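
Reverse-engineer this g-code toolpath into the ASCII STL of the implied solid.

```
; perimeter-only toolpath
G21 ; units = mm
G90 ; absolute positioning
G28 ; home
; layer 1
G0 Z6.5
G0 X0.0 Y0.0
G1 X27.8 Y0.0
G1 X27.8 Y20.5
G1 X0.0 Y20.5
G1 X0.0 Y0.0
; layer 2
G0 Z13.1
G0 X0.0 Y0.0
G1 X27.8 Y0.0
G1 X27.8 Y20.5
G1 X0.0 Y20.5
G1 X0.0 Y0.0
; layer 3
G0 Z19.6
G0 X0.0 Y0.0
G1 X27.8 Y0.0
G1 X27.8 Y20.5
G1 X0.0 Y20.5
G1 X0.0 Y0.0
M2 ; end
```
solid part
  facet normal 0.0000 0.0000 -1.0000
    outer loop
      vertex 27.8 20.5 0.0
      vertex 27.8 0.0 0.0
      vertex 0.0 0.0 0.0
    endloop
  endfacet
  facet normal 0.0000 0.0000 -1.0000
    outer loop
      vertex 0.0 20.5 0.0
      vertex 27.8 20.5 0.0
      vertex 0.0 0.0 0.0
    endloop
  endfacet
  facet normal 0.0000 0.0000 1.0000
    outer loop
      vertex 0.0 0.0 19.6
      vertex 27.8 0.0 19.6
      vertex 27.8 20.5 19.6
    endloop
  endfacet
  facet normal 0.0000 0.0000 1.0000
    outer loop
      vertex 0.0 0.0 19.6
      vertex 27.8 20.5 19.6
      vertex 0.0 20.5 19.6
    endloop
  endfacet
  facet normal 0.0000 -1.0000 0.0000
    outer loop
      vertex 0.0 0.0 0.0
      vertex 27.8 0.0 0.0
      vertex 27.8 0.0 19.6
    endloop
  endfacet
  facet normal 0.0000 -1.0000 0.0000
    outer loop
      vertex 0.0 0.0 0.0
      vertex 27.8 0.0 19.6
      vertex 0.0 0.0 19.6
    endloop
  endfacet
  facet normal 0.0000 1.0000 0.0000
    outer loop
      vertex 27.8 20.5 19.6
      vertex 27.8 20.5 0.0
      vertex 0.0 20.5 0.0
    endloop
  endfacet
  facet normal 0.0000 1.0000 0.0000
    outer loop
      vertex 0.0 20.5 19.6
      vertex 27.8 20.5 19.6
      vertex 0.0 20.5 0.0
    endloop
  endfacet
  facet normal -1.0000 0.0000 0.0000
    outer loop
      vertex 0.0 20.5 19.6
      vertex 0.0 20.5 0.0
      vertex 0.0 0.0 0.0
    endloop
  endfacet
  facet normal -1.0000 0.0000 0.0000
    outer loop
      vertex 0.0 0.0 19.6
      vertex 0.0 20.5 19.6
      vertex 0.0 0.0 0.0
    endloop
  endfacet
  facet normal 1.0000 0.0000 0.0000
    outer loop
      vertex 27.8 0.0 0.0
      vertex 27.8 20.5 0.0
      vertex 27.8 20.5 19.6
    endloop
  endfacet
  facet normal 1.0000 0.0000 0.0000
    outer loop
      vertex 27.8 0.0 0.0
      vertex 27.8 20.5 19.6
      vertex 27.8 0.0 19.6
    endloop
  endfacet
endsolid part

The G0 Z moves step by Δz≈6.5 mm. Every layer's G1 loop is the same polygon, so the solid is a straight extrusion of it from z=0 to z≈19.6. Closing with flat bottom and top caps and triangulating gives 12 facets — a rectangular box, roughly 27.8 × 20.5 mm footprint and 19.6 mm tall.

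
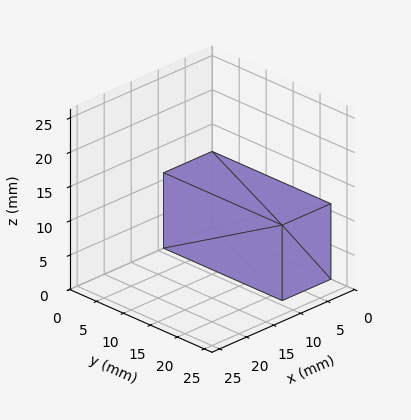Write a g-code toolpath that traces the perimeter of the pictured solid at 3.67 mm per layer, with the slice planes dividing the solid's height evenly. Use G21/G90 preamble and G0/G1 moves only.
Reading the render: the shape is a rectangular box, roughly 9 × 22 mm footprint and 11 mm tall (dimensions read to the nearest mm from the axis ticks). For the g-code, the solid's height is divided into equal slices at the stated Δz and each level perimeter traced with G1 moves after a G0 lift.

; perimeter-only toolpath
G21 ; units = mm
G90 ; absolute positioning
G28 ; home
; layer 1
G0 Z3.67
G0 X0.00 Y0.00
G1 X9.00 Y0.00
G1 X9.00 Y22.00
G1 X0.00 Y22.00
G1 X0.00 Y0.00
; layer 2
G0 Z7.33
G0 X0.00 Y0.00
G1 X9.00 Y0.00
G1 X9.00 Y22.00
G1 X0.00 Y22.00
G1 X0.00 Y0.00
; layer 3
G0 Z11.00
G0 X0.00 Y0.00
G1 X9.00 Y0.00
G1 X9.00 Y22.00
G1 X0.00 Y22.00
G1 X0.00 Y0.00
M2 ; end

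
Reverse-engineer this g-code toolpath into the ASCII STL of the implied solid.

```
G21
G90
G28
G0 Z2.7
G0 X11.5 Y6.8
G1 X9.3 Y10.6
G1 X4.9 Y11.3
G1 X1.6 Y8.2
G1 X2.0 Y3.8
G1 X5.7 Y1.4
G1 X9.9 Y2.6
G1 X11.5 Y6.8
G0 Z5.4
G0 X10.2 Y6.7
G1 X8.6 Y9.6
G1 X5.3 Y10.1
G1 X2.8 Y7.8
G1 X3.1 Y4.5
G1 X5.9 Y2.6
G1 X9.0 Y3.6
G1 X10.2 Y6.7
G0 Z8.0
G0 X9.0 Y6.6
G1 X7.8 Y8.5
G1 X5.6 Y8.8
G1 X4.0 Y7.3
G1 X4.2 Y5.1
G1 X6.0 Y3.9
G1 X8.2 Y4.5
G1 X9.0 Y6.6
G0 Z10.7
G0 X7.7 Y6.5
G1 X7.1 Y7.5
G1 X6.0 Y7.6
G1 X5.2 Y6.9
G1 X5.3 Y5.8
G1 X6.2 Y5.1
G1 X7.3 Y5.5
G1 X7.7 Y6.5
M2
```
solid part
  facet normal 0.0000 0.0000 -1.0000
    outer loop
      vertex 4.5 12.5 0.0
      vertex 10.0 11.7 0.0
      vertex 12.8 6.9 0.0
    endloop
  endfacet
  facet normal 0.0000 0.0000 -1.0000
    outer loop
      vertex 0.4 8.7 0.0
      vertex 4.5 12.5 0.0
      vertex 12.8 6.9 0.0
    endloop
  endfacet
  facet normal 0.0000 0.0000 -1.0000
    outer loop
      vertex 0.9 3.2 0.0
      vertex 0.4 8.7 0.0
      vertex 12.8 6.9 0.0
    endloop
  endfacet
  facet normal 0.0000 0.0000 -1.0000
    outer loop
      vertex 5.5 0.1 0.0
      vertex 0.9 3.2 0.0
      vertex 12.8 6.9 0.0
    endloop
  endfacet
  facet normal 0.0000 0.0000 -1.0000
    outer loop
      vertex 10.8 1.7 0.0
      vertex 5.5 0.1 0.0
      vertex 12.8 6.9 0.0
    endloop
  endfacet
  facet normal 0.7931 0.4627 0.3961
    outer loop
      vertex 12.8 6.9 0.0
      vertex 10.0 11.7 0.0
      vertex 6.4 6.4 13.4
    endloop
  endfacet
  facet normal 0.1322 0.9091 0.3951
    outer loop
      vertex 10.0 11.7 0.0
      vertex 4.5 12.5 0.0
      vertex 6.4 6.4 13.4
    endloop
  endfacet
  facet normal -0.6244 0.6737 0.3952
    outer loop
      vertex 4.5 12.5 0.0
      vertex 0.4 8.7 0.0
      vertex 6.4 6.4 13.4
    endloop
  endfacet
  facet normal -0.9148 -0.0832 0.3953
    outer loop
      vertex 0.4 8.7 0.0
      vertex 0.9 3.2 0.0
      vertex 6.4 6.4 13.4
    endloop
  endfacet
  facet normal -0.5139 -0.7625 0.3930
    outer loop
      vertex 0.9 3.2 0.0
      vertex 5.5 0.1 0.0
      vertex 6.4 6.4 13.4
    endloop
  endfacet
  facet normal 0.2654 -0.8793 0.3956
    outer loop
      vertex 5.5 0.1 0.0
      vertex 10.8 1.7 0.0
      vertex 6.4 6.4 13.4
    endloop
  endfacet
  facet normal 0.8567 -0.3295 0.3969
    outer loop
      vertex 10.8 1.7 0.0
      vertex 12.8 6.9 0.0
      vertex 6.4 6.4 13.4
    endloop
  endfacet
endsolid part

The G0 Z moves step by Δz≈2.7 mm. The G1 loops shrink linearly with z, so the solid tapers from its base footprint up to z≈13.4. Closing with a flat bottom cap and the tapered top and triangulating gives 12 facets — a regular 7-sided pyramid, base circumscribed radius ≈ 6.4 mm, apex at z ≈ 13.4 mm.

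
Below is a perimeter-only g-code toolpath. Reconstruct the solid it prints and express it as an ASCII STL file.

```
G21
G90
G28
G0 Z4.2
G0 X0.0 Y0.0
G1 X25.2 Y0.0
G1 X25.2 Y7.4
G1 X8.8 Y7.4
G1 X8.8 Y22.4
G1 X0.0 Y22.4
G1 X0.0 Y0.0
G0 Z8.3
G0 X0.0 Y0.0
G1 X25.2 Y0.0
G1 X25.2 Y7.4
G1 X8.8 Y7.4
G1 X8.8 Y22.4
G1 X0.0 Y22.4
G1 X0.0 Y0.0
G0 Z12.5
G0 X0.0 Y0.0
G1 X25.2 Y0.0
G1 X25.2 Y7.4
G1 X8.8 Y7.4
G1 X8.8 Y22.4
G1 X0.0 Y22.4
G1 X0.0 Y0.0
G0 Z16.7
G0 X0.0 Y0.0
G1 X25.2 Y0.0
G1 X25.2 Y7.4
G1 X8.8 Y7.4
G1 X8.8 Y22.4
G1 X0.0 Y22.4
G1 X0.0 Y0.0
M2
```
solid part
  facet normal 0.0000 0.0000 -1.0000
    outer loop
      vertex 25.2 7.4 0.0
      vertex 25.2 0.0 0.0
      vertex 0.0 0.0 0.0
    endloop
  endfacet
  facet normal 0.0000 0.0000 -1.0000
    outer loop
      vertex 8.8 7.4 0.0
      vertex 25.2 7.4 0.0
      vertex 0.0 0.0 0.0
    endloop
  endfacet
  facet normal 0.0000 0.0000 -1.0000
    outer loop
      vertex 8.8 22.4 0.0
      vertex 8.8 7.4 0.0
      vertex 0.0 0.0 0.0
    endloop
  endfacet
  facet normal 0.0000 0.0000 -1.0000
    outer loop
      vertex 0.0 22.4 0.0
      vertex 8.8 22.4 0.0
      vertex 0.0 0.0 0.0
    endloop
  endfacet
  facet normal 0.0000 0.0000 1.0000
    outer loop
      vertex 0.0 0.0 16.7
      vertex 25.2 0.0 16.7
      vertex 25.2 7.4 16.7
    endloop
  endfacet
  facet normal 0.0000 0.0000 1.0000
    outer loop
      vertex 0.0 0.0 16.7
      vertex 25.2 7.4 16.7
      vertex 8.8 7.4 16.7
    endloop
  endfacet
  facet normal 0.0000 0.0000 1.0000
    outer loop
      vertex 0.0 0.0 16.7
      vertex 8.8 7.4 16.7
      vertex 8.8 22.4 16.7
    endloop
  endfacet
  facet normal 0.0000 0.0000 1.0000
    outer loop
      vertex 0.0 0.0 16.7
      vertex 8.8 22.4 16.7
      vertex 0.0 22.4 16.7
    endloop
  endfacet
  facet normal 0.0000 -1.0000 0.0000
    outer loop
      vertex 0.0 0.0 0.0
      vertex 25.2 0.0 0.0
      vertex 25.2 0.0 16.7
    endloop
  endfacet
  facet normal 0.0000 -1.0000 0.0000
    outer loop
      vertex 0.0 0.0 0.0
      vertex 25.2 0.0 16.7
      vertex 0.0 0.0 16.7
    endloop
  endfacet
  facet normal 1.0000 0.0000 0.0000
    outer loop
      vertex 25.2 0.0 0.0
      vertex 25.2 7.4 0.0
      vertex 25.2 7.4 16.7
    endloop
  endfacet
  facet normal 1.0000 0.0000 0.0000
    outer loop
      vertex 25.2 0.0 0.0
      vertex 25.2 7.4 16.7
      vertex 25.2 0.0 16.7
    endloop
  endfacet
  facet normal 0.0000 1.0000 0.0000
    outer loop
      vertex 25.2 7.4 0.0
      vertex 8.8 7.4 0.0
      vertex 8.8 7.4 16.7
    endloop
  endfacet
  facet normal 0.0000 1.0000 0.0000
    outer loop
      vertex 25.2 7.4 0.0
      vertex 8.8 7.4 16.7
      vertex 25.2 7.4 16.7
    endloop
  endfacet
  facet normal 1.0000 0.0000 0.0000
    outer loop
      vertex 8.8 7.4 0.0
      vertex 8.8 22.4 0.0
      vertex 8.8 22.4 16.7
    endloop
  endfacet
  facet normal 1.0000 0.0000 0.0000
    outer loop
      vertex 8.8 7.4 0.0
      vertex 8.8 22.4 16.7
      vertex 8.8 7.4 16.7
    endloop
  endfacet
  facet normal 0.0000 1.0000 0.0000
    outer loop
      vertex 8.8 22.4 0.0
      vertex 0.0 22.4 0.0
      vertex 0.0 22.4 16.7
    endloop
  endfacet
  facet normal 0.0000 1.0000 0.0000
    outer loop
      vertex 8.8 22.4 0.0
      vertex 0.0 22.4 16.7
      vertex 8.8 22.4 16.7
    endloop
  endfacet
  facet normal -1.0000 0.0000 0.0000
    outer loop
      vertex 0.0 22.4 0.0
      vertex 0.0 0.0 0.0
      vertex 0.0 0.0 16.7
    endloop
  endfacet
  facet normal -1.0000 0.0000 0.0000
    outer loop
      vertex 0.0 22.4 0.0
      vertex 0.0 0.0 16.7
      vertex 0.0 22.4 16.7
    endloop
  endfacet
endsolid part

The G0 Z moves step by Δz≈4.2 mm. Every layer's G1 loop is the same polygon, so the solid is a straight extrusion of it from z=0 to z≈16.7. Closing with flat bottom and top caps and triangulating gives 20 facets — an L-shaped prism: outer 25.2 × 22.4 mm, arm thicknesses ≈ 7.4 mm (horizontal) and 8.8 mm (vertical), extruded 16.7 mm in z.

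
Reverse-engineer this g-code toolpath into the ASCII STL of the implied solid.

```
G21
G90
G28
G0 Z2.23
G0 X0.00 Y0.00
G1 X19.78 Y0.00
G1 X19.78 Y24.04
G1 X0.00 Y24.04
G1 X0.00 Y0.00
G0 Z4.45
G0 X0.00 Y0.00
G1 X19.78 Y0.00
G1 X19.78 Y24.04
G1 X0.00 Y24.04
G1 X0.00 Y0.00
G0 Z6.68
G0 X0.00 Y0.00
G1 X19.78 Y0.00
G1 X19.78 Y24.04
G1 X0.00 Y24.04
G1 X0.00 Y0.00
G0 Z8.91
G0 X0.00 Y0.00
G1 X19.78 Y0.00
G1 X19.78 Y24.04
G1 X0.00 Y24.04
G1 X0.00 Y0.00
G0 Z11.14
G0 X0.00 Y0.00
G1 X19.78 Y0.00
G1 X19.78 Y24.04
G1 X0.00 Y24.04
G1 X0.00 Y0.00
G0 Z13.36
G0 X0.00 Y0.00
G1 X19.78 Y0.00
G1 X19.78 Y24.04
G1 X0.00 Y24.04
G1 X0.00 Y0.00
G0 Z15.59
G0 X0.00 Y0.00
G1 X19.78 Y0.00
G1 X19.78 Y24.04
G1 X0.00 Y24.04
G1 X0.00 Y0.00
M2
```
solid part
  facet normal 0.0000 0.0000 -1.0000
    outer loop
      vertex 19.78 24.04 0.00
      vertex 19.78 0.00 0.00
      vertex 0.00 0.00 0.00
    endloop
  endfacet
  facet normal 0.0000 0.0000 -1.0000
    outer loop
      vertex 0.00 24.04 0.00
      vertex 19.78 24.04 0.00
      vertex 0.00 0.00 0.00
    endloop
  endfacet
  facet normal 0.0000 0.0000 1.0000
    outer loop
      vertex 0.00 0.00 15.59
      vertex 19.78 0.00 15.59
      vertex 19.78 24.04 15.59
    endloop
  endfacet
  facet normal 0.0000 0.0000 1.0000
    outer loop
      vertex 0.00 0.00 15.59
      vertex 19.78 24.04 15.59
      vertex 0.00 24.04 15.59
    endloop
  endfacet
  facet normal 0.0000 -1.0000 0.0000
    outer loop
      vertex 0.00 0.00 0.00
      vertex 19.78 0.00 0.00
      vertex 19.78 0.00 15.59
    endloop
  endfacet
  facet normal 0.0000 -1.0000 0.0000
    outer loop
      vertex 0.00 0.00 0.00
      vertex 19.78 0.00 15.59
      vertex 0.00 0.00 15.59
    endloop
  endfacet
  facet normal 0.0000 1.0000 0.0000
    outer loop
      vertex 19.78 24.04 15.59
      vertex 19.78 24.04 0.00
      vertex 0.00 24.04 0.00
    endloop
  endfacet
  facet normal 0.0000 1.0000 0.0000
    outer loop
      vertex 0.00 24.04 15.59
      vertex 19.78 24.04 15.59
      vertex 0.00 24.04 0.00
    endloop
  endfacet
  facet normal -1.0000 0.0000 0.0000
    outer loop
      vertex 0.00 24.04 15.59
      vertex 0.00 24.04 0.00
      vertex 0.00 0.00 0.00
    endloop
  endfacet
  facet normal -1.0000 0.0000 0.0000
    outer loop
      vertex 0.00 0.00 15.59
      vertex 0.00 24.04 15.59
      vertex 0.00 0.00 0.00
    endloop
  endfacet
  facet normal 1.0000 0.0000 0.0000
    outer loop
      vertex 19.78 0.00 0.00
      vertex 19.78 24.04 0.00
      vertex 19.78 24.04 15.59
    endloop
  endfacet
  facet normal 1.0000 0.0000 0.0000
    outer loop
      vertex 19.78 0.00 0.00
      vertex 19.78 24.04 15.59
      vertex 19.78 0.00 15.59
    endloop
  endfacet
endsolid part

The G0 Z moves step by Δz≈2.23 mm. Every layer's G1 loop is the same polygon, so the solid is a straight extrusion of it from z=0 to z≈15.6. Closing with flat bottom and top caps and triangulating gives 12 facets — a rectangular box, roughly 19.8 × 24 mm footprint and 15.6 mm tall.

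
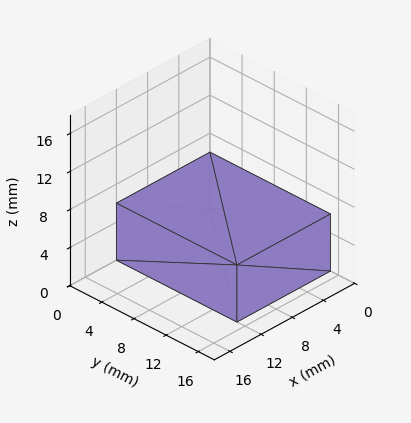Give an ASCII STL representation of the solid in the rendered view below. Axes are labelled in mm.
Reading the render: the shape is a rectangular box, roughly 12 × 15 mm footprint and 6 mm tall (dimensions read to the nearest mm from the axis ticks). For the STL, each face is triangulated and given an outward normal.

solid part
  facet normal 0.0000 0.0000 -1.0000
    outer loop
      vertex 12.00 15.00 0.00
      vertex 12.00 0.00 0.00
      vertex 0.00 0.00 0.00
    endloop
  endfacet
  facet normal 0.0000 0.0000 -1.0000
    outer loop
      vertex 0.00 15.00 0.00
      vertex 12.00 15.00 0.00
      vertex 0.00 0.00 0.00
    endloop
  endfacet
  facet normal 0.0000 0.0000 1.0000
    outer loop
      vertex 0.00 0.00 6.00
      vertex 12.00 0.00 6.00
      vertex 12.00 15.00 6.00
    endloop
  endfacet
  facet normal 0.0000 0.0000 1.0000
    outer loop
      vertex 0.00 0.00 6.00
      vertex 12.00 15.00 6.00
      vertex 0.00 15.00 6.00
    endloop
  endfacet
  facet normal 0.0000 -1.0000 0.0000
    outer loop
      vertex 0.00 0.00 0.00
      vertex 12.00 0.00 0.00
      vertex 12.00 0.00 6.00
    endloop
  endfacet
  facet normal 0.0000 -1.0000 0.0000
    outer loop
      vertex 0.00 0.00 0.00
      vertex 12.00 0.00 6.00
      vertex 0.00 0.00 6.00
    endloop
  endfacet
  facet normal 0.0000 1.0000 0.0000
    outer loop
      vertex 12.00 15.00 6.00
      vertex 12.00 15.00 0.00
      vertex 0.00 15.00 0.00
    endloop
  endfacet
  facet normal 0.0000 1.0000 0.0000
    outer loop
      vertex 0.00 15.00 6.00
      vertex 12.00 15.00 6.00
      vertex 0.00 15.00 0.00
    endloop
  endfacet
  facet normal -1.0000 0.0000 0.0000
    outer loop
      vertex 0.00 15.00 6.00
      vertex 0.00 15.00 0.00
      vertex 0.00 0.00 0.00
    endloop
  endfacet
  facet normal -1.0000 0.0000 0.0000
    outer loop
      vertex 0.00 0.00 6.00
      vertex 0.00 15.00 6.00
      vertex 0.00 0.00 0.00
    endloop
  endfacet
  facet normal 1.0000 0.0000 0.0000
    outer loop
      vertex 12.00 0.00 0.00
      vertex 12.00 15.00 0.00
      vertex 12.00 15.00 6.00
    endloop
  endfacet
  facet normal 1.0000 0.0000 0.0000
    outer loop
      vertex 12.00 0.00 0.00
      vertex 12.00 15.00 6.00
      vertex 12.00 0.00 6.00
    endloop
  endfacet
endsolid part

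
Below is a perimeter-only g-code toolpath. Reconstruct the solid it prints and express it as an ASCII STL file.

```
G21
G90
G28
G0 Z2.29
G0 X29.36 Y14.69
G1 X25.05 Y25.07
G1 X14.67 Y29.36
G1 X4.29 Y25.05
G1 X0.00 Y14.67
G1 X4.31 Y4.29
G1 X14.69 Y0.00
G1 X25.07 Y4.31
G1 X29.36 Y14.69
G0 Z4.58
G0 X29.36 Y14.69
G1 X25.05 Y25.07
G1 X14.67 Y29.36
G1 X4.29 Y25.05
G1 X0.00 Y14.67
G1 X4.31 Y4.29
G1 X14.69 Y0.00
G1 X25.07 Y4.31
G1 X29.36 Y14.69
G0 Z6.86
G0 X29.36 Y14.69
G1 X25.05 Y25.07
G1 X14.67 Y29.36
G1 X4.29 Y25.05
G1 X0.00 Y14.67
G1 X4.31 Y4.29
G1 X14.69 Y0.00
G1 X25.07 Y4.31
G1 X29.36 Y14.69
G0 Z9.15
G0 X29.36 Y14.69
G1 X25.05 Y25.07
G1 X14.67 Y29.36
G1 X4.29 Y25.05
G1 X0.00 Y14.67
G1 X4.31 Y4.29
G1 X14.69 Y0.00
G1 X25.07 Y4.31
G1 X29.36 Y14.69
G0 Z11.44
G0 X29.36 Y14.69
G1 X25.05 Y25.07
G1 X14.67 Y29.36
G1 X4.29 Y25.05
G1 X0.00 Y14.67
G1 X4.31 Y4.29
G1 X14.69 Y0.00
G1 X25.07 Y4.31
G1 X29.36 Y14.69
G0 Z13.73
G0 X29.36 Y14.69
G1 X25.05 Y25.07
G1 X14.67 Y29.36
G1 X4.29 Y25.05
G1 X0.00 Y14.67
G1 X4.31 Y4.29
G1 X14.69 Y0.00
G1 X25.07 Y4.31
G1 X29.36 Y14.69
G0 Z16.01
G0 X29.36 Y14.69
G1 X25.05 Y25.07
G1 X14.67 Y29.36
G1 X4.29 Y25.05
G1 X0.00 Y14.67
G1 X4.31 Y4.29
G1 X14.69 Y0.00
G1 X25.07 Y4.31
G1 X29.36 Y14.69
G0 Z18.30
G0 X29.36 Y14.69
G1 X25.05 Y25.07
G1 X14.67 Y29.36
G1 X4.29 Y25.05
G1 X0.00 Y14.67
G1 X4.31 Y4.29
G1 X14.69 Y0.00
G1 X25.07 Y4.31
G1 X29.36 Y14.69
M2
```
solid part
  facet normal 0.0000 0.0000 -1.0000
    outer loop
      vertex 14.67 29.36 0.00
      vertex 25.05 25.07 0.00
      vertex 29.36 14.69 0.00
    endloop
  endfacet
  facet normal 0.0000 0.0000 -1.0000
    outer loop
      vertex 4.29 25.05 0.00
      vertex 14.67 29.36 0.00
      vertex 29.36 14.69 0.00
    endloop
  endfacet
  facet normal 0.0000 0.0000 -1.0000
    outer loop
      vertex 0.00 14.67 0.00
      vertex 4.29 25.05 0.00
      vertex 29.36 14.69 0.00
    endloop
  endfacet
  facet normal 0.0000 0.0000 -1.0000
    outer loop
      vertex 4.31 4.29 0.00
      vertex 0.00 14.67 0.00
      vertex 29.36 14.69 0.00
    endloop
  endfacet
  facet normal 0.0000 0.0000 -1.0000
    outer loop
      vertex 14.69 0.00 0.00
      vertex 4.31 4.29 0.00
      vertex 29.36 14.69 0.00
    endloop
  endfacet
  facet normal 0.0000 0.0000 -1.0000
    outer loop
      vertex 25.07 4.31 0.00
      vertex 14.69 0.00 0.00
      vertex 29.36 14.69 0.00
    endloop
  endfacet
  facet normal 0.0000 0.0000 1.0000
    outer loop
      vertex 29.36 14.69 18.30
      vertex 25.05 25.07 18.30
      vertex 14.67 29.36 18.30
    endloop
  endfacet
  facet normal 0.0000 0.0000 1.0000
    outer loop
      vertex 29.36 14.69 18.30
      vertex 14.67 29.36 18.30
      vertex 4.29 25.05 18.30
    endloop
  endfacet
  facet normal 0.0000 0.0000 1.0000
    outer loop
      vertex 29.36 14.69 18.30
      vertex 4.29 25.05 18.30
      vertex 0.00 14.67 18.30
    endloop
  endfacet
  facet normal 0.0000 0.0000 1.0000
    outer loop
      vertex 29.36 14.69 18.30
      vertex 0.00 14.67 18.30
      vertex 4.31 4.29 18.30
    endloop
  endfacet
  facet normal 0.0000 0.0000 1.0000
    outer loop
      vertex 29.36 14.69 18.30
      vertex 4.31 4.29 18.30
      vertex 14.69 0.00 18.30
    endloop
  endfacet
  facet normal 0.0000 0.0000 1.0000
    outer loop
      vertex 29.36 14.69 18.30
      vertex 14.69 0.00 18.30
      vertex 25.07 4.31 18.30
    endloop
  endfacet
  facet normal 0.9236 0.3835 0.0000
    outer loop
      vertex 29.36 14.69 0.00
      vertex 25.05 25.07 0.00
      vertex 25.05 25.07 18.30
    endloop
  endfacet
  facet normal 0.9236 0.3835 0.0000
    outer loop
      vertex 29.36 14.69 0.00
      vertex 25.05 25.07 18.30
      vertex 29.36 14.69 18.30
    endloop
  endfacet
  facet normal 0.3820 0.9242 0.0000
    outer loop
      vertex 25.05 25.07 0.00
      vertex 14.67 29.36 0.00
      vertex 14.67 29.36 18.30
    endloop
  endfacet
  facet normal 0.3820 0.9242 0.0000
    outer loop
      vertex 25.05 25.07 0.00
      vertex 14.67 29.36 18.30
      vertex 25.05 25.07 18.30
    endloop
  endfacet
  facet normal -0.3835 0.9236 0.0000
    outer loop
      vertex 14.67 29.36 0.00
      vertex 4.29 25.05 0.00
      vertex 4.29 25.05 18.30
    endloop
  endfacet
  facet normal -0.3835 0.9236 0.0000
    outer loop
      vertex 14.67 29.36 0.00
      vertex 4.29 25.05 18.30
      vertex 14.67 29.36 18.30
    endloop
  endfacet
  facet normal -0.9242 0.3820 0.0000
    outer loop
      vertex 4.29 25.05 0.00
      vertex 0.00 14.67 0.00
      vertex 0.00 14.67 18.30
    endloop
  endfacet
  facet normal -0.9242 0.3820 0.0000
    outer loop
      vertex 4.29 25.05 0.00
      vertex 0.00 14.67 18.30
      vertex 4.29 25.05 18.30
    endloop
  endfacet
  facet normal -0.9236 -0.3835 0.0000
    outer loop
      vertex 0.00 14.67 0.00
      vertex 4.31 4.29 0.00
      vertex 4.31 4.29 18.30
    endloop
  endfacet
  facet normal -0.9236 -0.3835 0.0000
    outer loop
      vertex 0.00 14.67 0.00
      vertex 4.31 4.29 18.30
      vertex 0.00 14.67 18.30
    endloop
  endfacet
  facet normal -0.3820 -0.9242 0.0000
    outer loop
      vertex 4.31 4.29 0.00
      vertex 14.69 0.00 0.00
      vertex 14.69 0.00 18.30
    endloop
  endfacet
  facet normal -0.3820 -0.9242 0.0000
    outer loop
      vertex 4.31 4.29 0.00
      vertex 14.69 0.00 18.30
      vertex 4.31 4.29 18.30
    endloop
  endfacet
  facet normal 0.3835 -0.9236 0.0000
    outer loop
      vertex 14.69 0.00 0.00
      vertex 25.07 4.31 0.00
      vertex 25.07 4.31 18.30
    endloop
  endfacet
  facet normal 0.3835 -0.9236 0.0000
    outer loop
      vertex 14.69 0.00 0.00
      vertex 25.07 4.31 18.30
      vertex 14.69 0.00 18.30
    endloop
  endfacet
  facet normal 0.9242 -0.3820 0.0000
    outer loop
      vertex 25.07 4.31 0.00
      vertex 29.36 14.69 0.00
      vertex 29.36 14.69 18.30
    endloop
  endfacet
  facet normal 0.9242 -0.3820 0.0000
    outer loop
      vertex 25.07 4.31 0.00
      vertex 29.36 14.69 18.30
      vertex 25.07 4.31 18.30
    endloop
  endfacet
endsolid part

The G0 Z moves step by Δz≈2.29 mm. Every layer's G1 loop is the same polygon, so the solid is a straight extrusion of it from z=0 to z≈18.3. Closing with flat bottom and top caps and triangulating gives 28 facets — a regular 8-sided prism (a cylinder approximated with 8 flat sides), circumscribed radius ≈ 14.7 mm, height ≈ 18.3 mm.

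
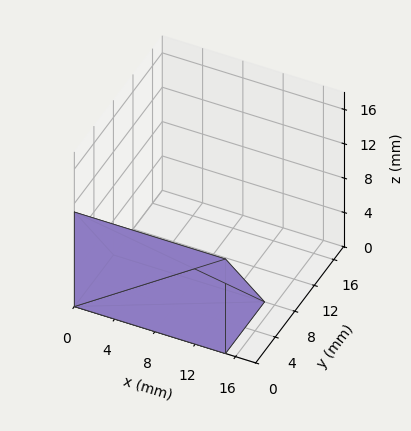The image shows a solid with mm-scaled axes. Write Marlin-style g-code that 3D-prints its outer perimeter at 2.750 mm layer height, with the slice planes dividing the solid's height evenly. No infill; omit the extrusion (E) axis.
Reading the render: the shape is a wedge (ramp): 15 × 8 mm base, rising to 11 mm along the y=0 edge and sloping linearly to z=0 at y=8 (dimensions read to the nearest mm from the axis ticks). For the g-code, the solid's height is divided into equal slices at the stated Δz and each level perimeter traced with G1 moves after a G0 lift.

; perimeter-only toolpath
G21 ; units = mm
G90 ; absolute positioning
G28 ; home
; layer 1
G0 Z2.750
G0 X0.000 Y0.000
G1 X15.000 Y0.000
G1 X15.000 Y6.000
G1 X0.000 Y6.000
G1 X0.000 Y0.000
; layer 2
G0 Z5.500
G0 X0.000 Y0.000
G1 X15.000 Y0.000
G1 X15.000 Y4.000
G1 X0.000 Y4.000
G1 X0.000 Y0.000
; layer 3
G0 Z8.250
G0 X0.000 Y0.000
G1 X15.000 Y0.000
G1 X15.000 Y2.000
G1 X0.000 Y2.000
G1 X0.000 Y0.000
M2 ; end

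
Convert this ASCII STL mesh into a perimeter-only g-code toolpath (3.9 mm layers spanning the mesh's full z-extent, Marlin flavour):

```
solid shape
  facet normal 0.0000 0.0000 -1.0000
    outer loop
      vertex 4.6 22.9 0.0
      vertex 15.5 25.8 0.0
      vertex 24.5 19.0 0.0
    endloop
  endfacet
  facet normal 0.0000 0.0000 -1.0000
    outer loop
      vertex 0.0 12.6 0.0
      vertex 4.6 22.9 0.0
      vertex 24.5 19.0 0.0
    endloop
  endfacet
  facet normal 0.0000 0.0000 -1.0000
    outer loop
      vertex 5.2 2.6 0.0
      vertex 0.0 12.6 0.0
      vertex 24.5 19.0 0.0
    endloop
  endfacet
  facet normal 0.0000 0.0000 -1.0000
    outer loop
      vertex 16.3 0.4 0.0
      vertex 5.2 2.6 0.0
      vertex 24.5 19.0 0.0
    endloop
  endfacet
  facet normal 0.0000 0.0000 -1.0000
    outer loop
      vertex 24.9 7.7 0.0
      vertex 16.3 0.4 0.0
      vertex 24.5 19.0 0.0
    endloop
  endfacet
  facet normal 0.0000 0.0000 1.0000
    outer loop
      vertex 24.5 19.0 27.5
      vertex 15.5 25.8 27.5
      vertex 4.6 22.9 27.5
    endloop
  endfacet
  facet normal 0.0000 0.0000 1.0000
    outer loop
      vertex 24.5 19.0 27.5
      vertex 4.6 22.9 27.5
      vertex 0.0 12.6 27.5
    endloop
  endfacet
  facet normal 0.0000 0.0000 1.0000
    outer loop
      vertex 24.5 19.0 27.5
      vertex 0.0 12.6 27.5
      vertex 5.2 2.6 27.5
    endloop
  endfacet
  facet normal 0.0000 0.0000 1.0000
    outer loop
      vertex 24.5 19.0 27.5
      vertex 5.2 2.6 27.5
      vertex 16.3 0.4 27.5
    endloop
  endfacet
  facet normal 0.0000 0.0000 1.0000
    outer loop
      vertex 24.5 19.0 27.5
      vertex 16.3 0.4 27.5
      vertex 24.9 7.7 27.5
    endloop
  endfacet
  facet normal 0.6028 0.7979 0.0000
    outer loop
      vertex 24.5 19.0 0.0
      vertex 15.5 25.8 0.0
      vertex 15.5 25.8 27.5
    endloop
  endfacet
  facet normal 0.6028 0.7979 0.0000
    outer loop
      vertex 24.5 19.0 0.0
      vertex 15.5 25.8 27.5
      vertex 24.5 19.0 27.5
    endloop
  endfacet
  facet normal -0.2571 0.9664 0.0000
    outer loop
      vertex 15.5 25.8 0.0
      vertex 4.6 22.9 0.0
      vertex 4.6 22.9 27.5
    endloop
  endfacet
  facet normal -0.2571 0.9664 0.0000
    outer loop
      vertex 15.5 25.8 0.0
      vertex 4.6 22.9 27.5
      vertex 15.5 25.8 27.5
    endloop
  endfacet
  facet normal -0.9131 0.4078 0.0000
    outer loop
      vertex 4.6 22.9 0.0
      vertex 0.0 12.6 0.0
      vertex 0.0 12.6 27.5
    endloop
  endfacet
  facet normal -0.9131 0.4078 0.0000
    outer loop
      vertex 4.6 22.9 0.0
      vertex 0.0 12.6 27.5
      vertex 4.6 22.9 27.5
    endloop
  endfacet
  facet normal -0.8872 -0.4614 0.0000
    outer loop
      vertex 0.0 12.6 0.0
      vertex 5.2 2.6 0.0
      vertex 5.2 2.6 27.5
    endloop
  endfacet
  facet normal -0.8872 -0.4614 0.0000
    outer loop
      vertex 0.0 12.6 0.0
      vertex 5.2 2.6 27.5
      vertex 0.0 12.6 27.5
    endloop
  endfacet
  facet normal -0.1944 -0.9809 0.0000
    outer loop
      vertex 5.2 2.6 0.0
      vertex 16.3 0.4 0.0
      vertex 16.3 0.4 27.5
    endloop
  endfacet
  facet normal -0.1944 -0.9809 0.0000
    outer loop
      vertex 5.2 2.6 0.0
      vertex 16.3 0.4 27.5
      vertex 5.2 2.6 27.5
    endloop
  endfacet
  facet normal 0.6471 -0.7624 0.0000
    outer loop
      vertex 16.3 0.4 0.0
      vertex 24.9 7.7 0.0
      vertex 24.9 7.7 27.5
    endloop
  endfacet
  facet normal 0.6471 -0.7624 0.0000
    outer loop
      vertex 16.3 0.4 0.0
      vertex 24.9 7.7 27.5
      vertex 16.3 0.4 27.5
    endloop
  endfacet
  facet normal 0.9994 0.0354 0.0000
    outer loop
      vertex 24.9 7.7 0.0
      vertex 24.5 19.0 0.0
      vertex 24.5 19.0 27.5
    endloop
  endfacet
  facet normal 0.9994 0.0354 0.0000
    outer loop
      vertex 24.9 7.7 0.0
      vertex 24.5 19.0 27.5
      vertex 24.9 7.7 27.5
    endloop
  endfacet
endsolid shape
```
; perimeter-only toolpath
G21 ; units = mm
G90 ; absolute positioning
G28 ; home
; layer 1
G0 Z3.9
G0 X24.5 Y19.0
G1 X15.5 Y25.8
G1 X4.6 Y22.9
G1 X0.0 Y12.6
G1 X5.2 Y2.6
G1 X16.3 Y0.4
G1 X24.9 Y7.7
G1 X24.5 Y19.0
; layer 2
G0 Z7.9
G0 X24.5 Y19.0
G1 X15.5 Y25.8
G1 X4.6 Y22.9
G1 X0.0 Y12.6
G1 X5.2 Y2.6
G1 X16.3 Y0.4
G1 X24.9 Y7.7
G1 X24.5 Y19.0
; layer 3
G0 Z11.8
G0 X24.5 Y19.0
G1 X15.5 Y25.8
G1 X4.6 Y22.9
G1 X0.0 Y12.6
G1 X5.2 Y2.6
G1 X16.3 Y0.4
G1 X24.9 Y7.7
G1 X24.5 Y19.0
; layer 4
G0 Z15.7
G0 X24.5 Y19.0
G1 X15.5 Y25.8
G1 X4.6 Y22.9
G1 X0.0 Y12.6
G1 X5.2 Y2.6
G1 X16.3 Y0.4
G1 X24.9 Y7.7
G1 X24.5 Y19.0
; layer 5
G0 Z19.6
G0 X24.5 Y19.0
G1 X15.5 Y25.8
G1 X4.6 Y22.9
G1 X0.0 Y12.6
G1 X5.2 Y2.6
G1 X16.3 Y0.4
G1 X24.9 Y7.7
G1 X24.5 Y19.0
; layer 6
G0 Z23.6
G0 X24.5 Y19.0
G1 X15.5 Y25.8
G1 X4.6 Y22.9
G1 X0.0 Y12.6
G1 X5.2 Y2.6
G1 X16.3 Y0.4
G1 X24.9 Y7.7
G1 X24.5 Y19.0
; layer 7
G0 Z27.5
G0 X24.5 Y19.0
G1 X15.5 Y25.8
G1 X4.6 Y22.9
G1 X0.0 Y12.6
G1 X5.2 Y2.6
G1 X16.3 Y0.4
G1 X24.9 Y7.7
G1 X24.5 Y19.0
M2 ; end

The solid is a regular 7-sided prism (a cylinder approximated with 7 flat sides), circumscribed radius ≈ 13 mm, height ≈ 27.5 mm. Slicing at Δz = 3.9 mm — 7 equal slices spanning the solid's height, so layer i sits at z = i·h/7 — gives 7 non-empty perimeters. Each is a 7-segment closed polygon; G0 lifts to the layer z and rapids to the start vertex, then G1 traces the edges.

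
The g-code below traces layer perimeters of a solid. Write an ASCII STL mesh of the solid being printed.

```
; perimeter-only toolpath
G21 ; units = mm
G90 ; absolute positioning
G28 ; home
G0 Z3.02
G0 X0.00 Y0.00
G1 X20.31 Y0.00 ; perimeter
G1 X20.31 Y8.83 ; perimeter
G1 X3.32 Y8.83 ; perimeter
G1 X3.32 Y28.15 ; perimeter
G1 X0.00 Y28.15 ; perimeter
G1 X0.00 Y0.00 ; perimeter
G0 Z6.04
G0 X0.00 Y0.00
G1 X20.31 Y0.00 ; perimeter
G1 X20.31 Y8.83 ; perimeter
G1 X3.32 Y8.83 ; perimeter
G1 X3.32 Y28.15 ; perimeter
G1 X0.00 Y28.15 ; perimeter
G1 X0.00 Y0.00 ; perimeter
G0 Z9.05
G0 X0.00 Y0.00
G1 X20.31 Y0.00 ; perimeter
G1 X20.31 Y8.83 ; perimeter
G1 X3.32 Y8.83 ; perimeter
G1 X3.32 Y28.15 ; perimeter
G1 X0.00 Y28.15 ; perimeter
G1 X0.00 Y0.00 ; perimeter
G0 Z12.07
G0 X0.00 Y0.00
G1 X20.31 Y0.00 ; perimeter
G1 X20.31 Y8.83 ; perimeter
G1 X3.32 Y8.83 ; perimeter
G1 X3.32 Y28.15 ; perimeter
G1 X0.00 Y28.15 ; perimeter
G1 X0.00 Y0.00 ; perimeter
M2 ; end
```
solid part
  facet normal 0.0000 0.0000 -1.0000
    outer loop
      vertex 20.31 8.83 0.00
      vertex 20.31 0.00 0.00
      vertex 0.00 0.00 0.00
    endloop
  endfacet
  facet normal 0.0000 0.0000 -1.0000
    outer loop
      vertex 3.32 8.83 0.00
      vertex 20.31 8.83 0.00
      vertex 0.00 0.00 0.00
    endloop
  endfacet
  facet normal 0.0000 0.0000 -1.0000
    outer loop
      vertex 3.32 28.15 0.00
      vertex 3.32 8.83 0.00
      vertex 0.00 0.00 0.00
    endloop
  endfacet
  facet normal 0.0000 0.0000 -1.0000
    outer loop
      vertex 0.00 28.15 0.00
      vertex 3.32 28.15 0.00
      vertex 0.00 0.00 0.00
    endloop
  endfacet
  facet normal 0.0000 0.0000 1.0000
    outer loop
      vertex 0.00 0.00 12.07
      vertex 20.31 0.00 12.07
      vertex 20.31 8.83 12.07
    endloop
  endfacet
  facet normal 0.0000 0.0000 1.0000
    outer loop
      vertex 0.00 0.00 12.07
      vertex 20.31 8.83 12.07
      vertex 3.32 8.83 12.07
    endloop
  endfacet
  facet normal 0.0000 0.0000 1.0000
    outer loop
      vertex 0.00 0.00 12.07
      vertex 3.32 8.83 12.07
      vertex 3.32 28.15 12.07
    endloop
  endfacet
  facet normal 0.0000 0.0000 1.0000
    outer loop
      vertex 0.00 0.00 12.07
      vertex 3.32 28.15 12.07
      vertex 0.00 28.15 12.07
    endloop
  endfacet
  facet normal 0.0000 -1.0000 0.0000
    outer loop
      vertex 0.00 0.00 0.00
      vertex 20.31 0.00 0.00
      vertex 20.31 0.00 12.07
    endloop
  endfacet
  facet normal 0.0000 -1.0000 0.0000
    outer loop
      vertex 0.00 0.00 0.00
      vertex 20.31 0.00 12.07
      vertex 0.00 0.00 12.07
    endloop
  endfacet
  facet normal 1.0000 0.0000 0.0000
    outer loop
      vertex 20.31 0.00 0.00
      vertex 20.31 8.83 0.00
      vertex 20.31 8.83 12.07
    endloop
  endfacet
  facet normal 1.0000 0.0000 0.0000
    outer loop
      vertex 20.31 0.00 0.00
      vertex 20.31 8.83 12.07
      vertex 20.31 0.00 12.07
    endloop
  endfacet
  facet normal 0.0000 1.0000 0.0000
    outer loop
      vertex 20.31 8.83 0.00
      vertex 3.32 8.83 0.00
      vertex 3.32 8.83 12.07
    endloop
  endfacet
  facet normal 0.0000 1.0000 0.0000
    outer loop
      vertex 20.31 8.83 0.00
      vertex 3.32 8.83 12.07
      vertex 20.31 8.83 12.07
    endloop
  endfacet
  facet normal 1.0000 0.0000 0.0000
    outer loop
      vertex 3.32 8.83 0.00
      vertex 3.32 28.15 0.00
      vertex 3.32 28.15 12.07
    endloop
  endfacet
  facet normal 1.0000 0.0000 0.0000
    outer loop
      vertex 3.32 8.83 0.00
      vertex 3.32 28.15 12.07
      vertex 3.32 8.83 12.07
    endloop
  endfacet
  facet normal 0.0000 1.0000 0.0000
    outer loop
      vertex 3.32 28.15 0.00
      vertex 0.00 28.15 0.00
      vertex 0.00 28.15 12.07
    endloop
  endfacet
  facet normal 0.0000 1.0000 0.0000
    outer loop
      vertex 3.32 28.15 0.00
      vertex 0.00 28.15 12.07
      vertex 3.32 28.15 12.07
    endloop
  endfacet
  facet normal -1.0000 0.0000 0.0000
    outer loop
      vertex 0.00 28.15 0.00
      vertex 0.00 0.00 0.00
      vertex 0.00 0.00 12.07
    endloop
  endfacet
  facet normal -1.0000 0.0000 0.0000
    outer loop
      vertex 0.00 28.15 0.00
      vertex 0.00 0.00 12.07
      vertex 0.00 28.15 12.07
    endloop
  endfacet
endsolid part

The G0 Z moves step by Δz≈3.02 mm. Every layer's G1 loop is the same polygon, so the solid is a straight extrusion of it from z=0 to z≈12.1. Closing with flat bottom and top caps and triangulating gives 20 facets — an L-shaped prism: outer 20.3 × 28.1 mm, arm thicknesses ≈ 8.83 mm (horizontal) and 3.32 mm (vertical), extruded 12.1 mm in z.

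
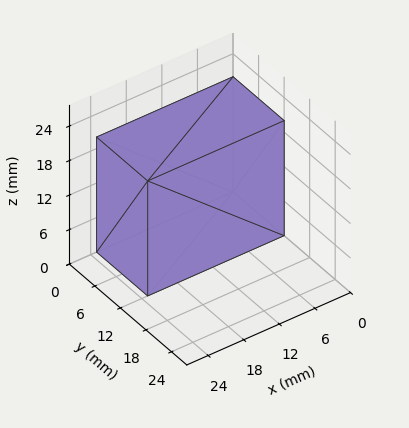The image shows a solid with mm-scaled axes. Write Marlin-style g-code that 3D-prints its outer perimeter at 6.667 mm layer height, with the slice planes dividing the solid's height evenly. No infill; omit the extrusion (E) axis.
Reading the render: the shape is a rectangular box, roughly 23 × 12 mm footprint and 20 mm tall (dimensions read to the nearest mm from the axis ticks). For the g-code, the solid's height is divided into equal slices at the stated Δz and each level perimeter traced with G1 moves after a G0 lift.

; perimeter-only toolpath
G21 ; units = mm
G90 ; absolute positioning
G28 ; home
; layer 1
G0 Z6.667
G0 X0.000 Y0.000
G1 X23.000 Y0.000
G1 X23.000 Y12.000
G1 X0.000 Y12.000
G1 X0.000 Y0.000
; layer 2
G0 Z13.333
G0 X0.000 Y0.000
G1 X23.000 Y0.000
G1 X23.000 Y12.000
G1 X0.000 Y12.000
G1 X0.000 Y0.000
; layer 3
G0 Z20.000
G0 X0.000 Y0.000
G1 X23.000 Y0.000
G1 X23.000 Y12.000
G1 X0.000 Y12.000
G1 X0.000 Y0.000
M2 ; end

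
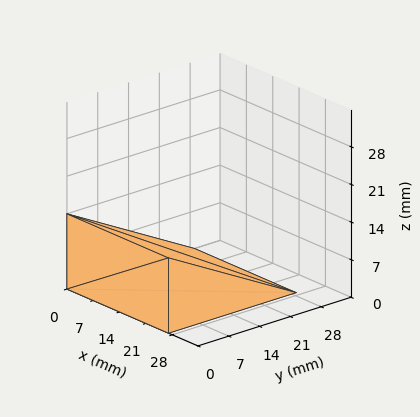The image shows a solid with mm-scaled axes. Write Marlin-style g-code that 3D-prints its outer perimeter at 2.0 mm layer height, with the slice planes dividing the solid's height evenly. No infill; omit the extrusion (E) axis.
Reading the render: the shape is a wedge (ramp): 27 × 29 mm base, rising to 14 mm along the y=0 edge and sloping linearly to z=0 at y=29 (dimensions read to the nearest mm from the axis ticks). For the g-code, the solid's height is divided into equal slices at the stated Δz and each level perimeter traced with G1 moves after a G0 lift.

; perimeter-only toolpath
G21 ; units = mm
G90 ; absolute positioning
G28 ; home
; layer 1
G0 Z2.0
G0 X0.0 Y0.0
G1 X27.0 Y0.0
G1 X27.0 Y24.9
G1 X0.0 Y24.9
G1 X0.0 Y0.0
; layer 2
G0 Z4.0
G0 X0.0 Y0.0
G1 X27.0 Y0.0
G1 X27.0 Y20.7
G1 X0.0 Y20.7
G1 X0.0 Y0.0
; layer 3
G0 Z6.0
G0 X0.0 Y0.0
G1 X27.0 Y0.0
G1 X27.0 Y16.6
G1 X0.0 Y16.6
G1 X0.0 Y0.0
; layer 4
G0 Z8.0
G0 X0.0 Y0.0
G1 X27.0 Y0.0
G1 X27.0 Y12.4
G1 X0.0 Y12.4
G1 X0.0 Y0.0
; layer 5
G0 Z10.0
G0 X0.0 Y0.0
G1 X27.0 Y0.0
G1 X27.0 Y8.3
G1 X0.0 Y8.3
G1 X0.0 Y0.0
; layer 6
G0 Z12.0
G0 X0.0 Y0.0
G1 X27.0 Y0.0
G1 X27.0 Y4.1
G1 X0.0 Y4.1
G1 X0.0 Y0.0
M2 ; end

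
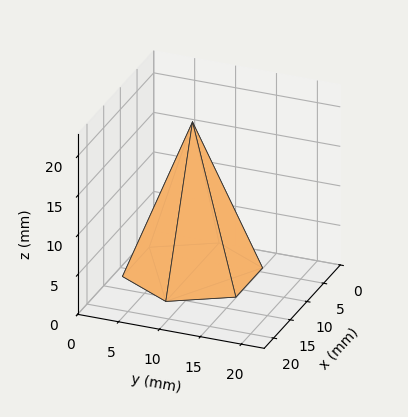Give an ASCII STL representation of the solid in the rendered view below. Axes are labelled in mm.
Reading the render: the shape is a regular 6-sided pyramid, base circumscribed radius ≈ 8 mm, apex at z ≈ 19 mm (dimensions read to the nearest mm from the axis ticks). For the STL, each face is triangulated and given an outward normal.

solid part
  facet normal 0.0000 0.0000 -1.0000
    outer loop
      vertex 4.000 14.928 0.000
      vertex 12.000 14.928 0.000
      vertex 16.000 8.000 0.000
    endloop
  endfacet
  facet normal 0.0000 0.0000 -1.0000
    outer loop
      vertex 0.000 8.000 0.000
      vertex 4.000 14.928 0.000
      vertex 16.000 8.000 0.000
    endloop
  endfacet
  facet normal 0.0000 0.0000 -1.0000
    outer loop
      vertex 4.000 1.072 0.000
      vertex 0.000 8.000 0.000
      vertex 16.000 8.000 0.000
    endloop
  endfacet
  facet normal 0.0000 0.0000 -1.0000
    outer loop
      vertex 12.000 1.072 0.000
      vertex 4.000 1.072 0.000
      vertex 16.000 8.000 0.000
    endloop
  endfacet
  facet normal 0.8136 0.4698 0.3426
    outer loop
      vertex 16.000 8.000 0.000
      vertex 12.000 14.928 0.000
      vertex 8.000 8.000 19.000
    endloop
  endfacet
  facet normal 0.0000 0.9395 0.3426
    outer loop
      vertex 12.000 14.928 0.000
      vertex 4.000 14.928 0.000
      vertex 8.000 8.000 19.000
    endloop
  endfacet
  facet normal -0.8136 0.4698 0.3426
    outer loop
      vertex 4.000 14.928 0.000
      vertex 0.000 8.000 0.000
      vertex 8.000 8.000 19.000
    endloop
  endfacet
  facet normal -0.8136 -0.4698 0.3426
    outer loop
      vertex 0.000 8.000 0.000
      vertex 4.000 1.072 0.000
      vertex 8.000 8.000 19.000
    endloop
  endfacet
  facet normal 0.0000 -0.9395 0.3426
    outer loop
      vertex 4.000 1.072 0.000
      vertex 12.000 1.072 0.000
      vertex 8.000 8.000 19.000
    endloop
  endfacet
  facet normal 0.8136 -0.4698 0.3426
    outer loop
      vertex 12.000 1.072 0.000
      vertex 16.000 8.000 0.000
      vertex 8.000 8.000 19.000
    endloop
  endfacet
endsolid part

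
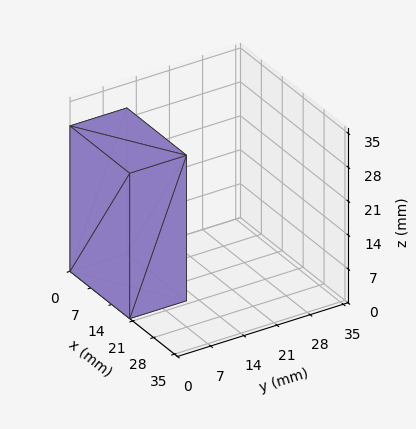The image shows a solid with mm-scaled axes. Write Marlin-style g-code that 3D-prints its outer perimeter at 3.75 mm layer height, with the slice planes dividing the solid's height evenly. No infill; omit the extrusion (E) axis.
Reading the render: the shape is a rectangular box, roughly 20 × 12 mm footprint and 30 mm tall (dimensions read to the nearest mm from the axis ticks). For the g-code, the solid's height is divided into equal slices at the stated Δz and each level perimeter traced with G1 moves after a G0 lift.

; perimeter-only toolpath
G21 ; units = mm
G90 ; absolute positioning
G28 ; home
; layer 1
G0 Z3.75
G0 X0.00 Y0.00
G1 X20.00 Y0.00
G1 X20.00 Y12.00
G1 X0.00 Y12.00
G1 X0.00 Y0.00
; layer 2
G0 Z7.50
G0 X0.00 Y0.00
G1 X20.00 Y0.00
G1 X20.00 Y12.00
G1 X0.00 Y12.00
G1 X0.00 Y0.00
; layer 3
G0 Z11.25
G0 X0.00 Y0.00
G1 X20.00 Y0.00
G1 X20.00 Y12.00
G1 X0.00 Y12.00
G1 X0.00 Y0.00
; layer 4
G0 Z15.00
G0 X0.00 Y0.00
G1 X20.00 Y0.00
G1 X20.00 Y12.00
G1 X0.00 Y12.00
G1 X0.00 Y0.00
; layer 5
G0 Z18.75
G0 X0.00 Y0.00
G1 X20.00 Y0.00
G1 X20.00 Y12.00
G1 X0.00 Y12.00
G1 X0.00 Y0.00
; layer 6
G0 Z22.50
G0 X0.00 Y0.00
G1 X20.00 Y0.00
G1 X20.00 Y12.00
G1 X0.00 Y12.00
G1 X0.00 Y0.00
; layer 7
G0 Z26.25
G0 X0.00 Y0.00
G1 X20.00 Y0.00
G1 X20.00 Y12.00
G1 X0.00 Y12.00
G1 X0.00 Y0.00
; layer 8
G0 Z30.00
G0 X0.00 Y0.00
G1 X20.00 Y0.00
G1 X20.00 Y12.00
G1 X0.00 Y12.00
G1 X0.00 Y0.00
M2 ; end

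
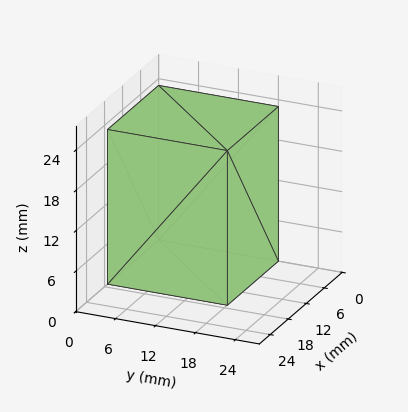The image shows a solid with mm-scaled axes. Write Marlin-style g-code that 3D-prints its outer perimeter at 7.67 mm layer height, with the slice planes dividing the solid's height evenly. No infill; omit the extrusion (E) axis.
Reading the render: the shape is a rectangular box, roughly 17 × 18 mm footprint and 23 mm tall (dimensions read to the nearest mm from the axis ticks). For the g-code, the solid's height is divided into equal slices at the stated Δz and each level perimeter traced with G1 moves after a G0 lift.

; perimeter-only toolpath
G21 ; units = mm
G90 ; absolute positioning
G28 ; home
; layer 1
G0 Z7.67
G0 X0.00 Y0.00
G1 X17.00 Y0.00
G1 X17.00 Y18.00
G1 X0.00 Y18.00
G1 X0.00 Y0.00
; layer 2
G0 Z15.33
G0 X0.00 Y0.00
G1 X17.00 Y0.00
G1 X17.00 Y18.00
G1 X0.00 Y18.00
G1 X0.00 Y0.00
; layer 3
G0 Z23.00
G0 X0.00 Y0.00
G1 X17.00 Y0.00
G1 X17.00 Y18.00
G1 X0.00 Y18.00
G1 X0.00 Y0.00
M2 ; end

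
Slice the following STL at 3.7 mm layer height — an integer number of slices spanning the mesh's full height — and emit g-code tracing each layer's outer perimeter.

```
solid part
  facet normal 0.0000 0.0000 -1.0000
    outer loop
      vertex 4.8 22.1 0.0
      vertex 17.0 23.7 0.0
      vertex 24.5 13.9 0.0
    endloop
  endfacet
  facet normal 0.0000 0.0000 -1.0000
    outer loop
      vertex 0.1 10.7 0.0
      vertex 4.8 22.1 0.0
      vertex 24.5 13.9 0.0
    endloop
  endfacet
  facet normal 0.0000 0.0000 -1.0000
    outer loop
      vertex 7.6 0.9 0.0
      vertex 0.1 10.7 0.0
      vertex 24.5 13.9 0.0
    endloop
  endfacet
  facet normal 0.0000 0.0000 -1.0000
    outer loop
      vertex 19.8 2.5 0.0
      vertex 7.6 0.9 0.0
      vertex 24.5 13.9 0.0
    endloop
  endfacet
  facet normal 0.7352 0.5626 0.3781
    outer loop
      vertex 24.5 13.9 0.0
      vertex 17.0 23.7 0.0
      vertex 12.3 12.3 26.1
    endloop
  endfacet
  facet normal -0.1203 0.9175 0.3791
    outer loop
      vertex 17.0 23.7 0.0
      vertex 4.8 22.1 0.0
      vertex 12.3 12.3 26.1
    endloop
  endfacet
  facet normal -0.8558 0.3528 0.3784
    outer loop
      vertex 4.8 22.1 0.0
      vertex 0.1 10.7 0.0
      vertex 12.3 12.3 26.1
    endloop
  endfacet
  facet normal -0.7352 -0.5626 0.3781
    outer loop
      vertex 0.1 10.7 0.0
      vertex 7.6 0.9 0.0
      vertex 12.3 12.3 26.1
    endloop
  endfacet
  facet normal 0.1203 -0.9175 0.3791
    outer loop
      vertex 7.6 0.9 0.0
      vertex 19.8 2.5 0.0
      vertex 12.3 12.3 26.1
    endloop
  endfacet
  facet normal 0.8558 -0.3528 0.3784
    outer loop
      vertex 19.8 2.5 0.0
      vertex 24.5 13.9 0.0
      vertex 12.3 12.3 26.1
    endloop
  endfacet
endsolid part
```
; perimeter-only toolpath
G21 ; units = mm
G90 ; absolute positioning
G28 ; home
; layer 1
G0 Z3.7
G0 X22.8 Y13.7
G1 X16.3 Y22.1
G1 X5.9 Y20.7
G1 X1.8 Y10.9
G1 X8.3 Y2.5
G1 X18.7 Y3.9
G1 X22.8 Y13.7
; layer 2
G0 Z7.5
G0 X21.0 Y13.4
G1 X15.7 Y20.4
G1 X6.9 Y19.3
G1 X3.6 Y11.2
G1 X8.9 Y4.2
G1 X17.7 Y5.3
G1 X21.0 Y13.4
; layer 3
G0 Z11.2
G0 X19.3 Y13.2
G1 X15.0 Y18.8
G1 X8.0 Y17.9
G1 X5.3 Y11.4
G1 X9.6 Y5.8
G1 X16.6 Y6.7
G1 X19.3 Y13.2
; layer 4
G0 Z14.9
G0 X17.5 Y13.0
G1 X14.3 Y17.2
G1 X9.1 Y16.5
G1 X7.1 Y11.6
G1 X10.3 Y7.4
G1 X15.5 Y8.1
G1 X17.5 Y13.0
; layer 5
G0 Z18.6
G0 X15.8 Y12.8
G1 X13.6 Y15.6
G1 X10.2 Y15.1
G1 X8.8 Y11.8
G1 X11.0 Y9.0
G1 X14.4 Y9.5
G1 X15.8 Y12.8
; layer 6
G0 Z22.4
G0 X14.0 Y12.5
G1 X13.0 Y13.9
G1 X11.2 Y13.7
G1 X10.6 Y12.1
G1 X11.6 Y10.7
G1 X13.4 Y10.9
G1 X14.0 Y12.5
M2 ; end

The solid is a regular 6-sided pyramid, base circumscribed radius ≈ 12.3 mm, apex at z ≈ 26.1 mm. Slicing at Δz = 3.7 mm — 7 equal slices spanning the solid's height, so layer i sits at z = i·h/7 — gives 6 non-empty perimeters. Each is a 6-segment closed polygon; G0 lifts to the layer z and rapids to the start vertex, then G1 traces the edges. The cross-section shrinks linearly with z (the slice at the apex is degenerate and omitted).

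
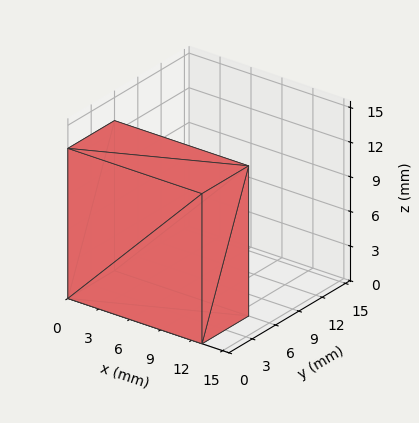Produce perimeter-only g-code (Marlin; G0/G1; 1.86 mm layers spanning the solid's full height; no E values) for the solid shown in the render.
Reading the render: the shape is a rectangular box, roughly 13 × 6 mm footprint and 13 mm tall (dimensions read to the nearest mm from the axis ticks). For the g-code, the solid's height is divided into equal slices at the stated Δz and each level perimeter traced with G1 moves after a G0 lift.

; perimeter-only toolpath
G21 ; units = mm
G90 ; absolute positioning
G28 ; home
; layer 1
G0 Z1.86
G0 X0.00 Y0.00
G1 X13.00 Y0.00
G1 X13.00 Y6.00
G1 X0.00 Y6.00
G1 X0.00 Y0.00
; layer 2
G0 Z3.71
G0 X0.00 Y0.00
G1 X13.00 Y0.00
G1 X13.00 Y6.00
G1 X0.00 Y6.00
G1 X0.00 Y0.00
; layer 3
G0 Z5.57
G0 X0.00 Y0.00
G1 X13.00 Y0.00
G1 X13.00 Y6.00
G1 X0.00 Y6.00
G1 X0.00 Y0.00
; layer 4
G0 Z7.43
G0 X0.00 Y0.00
G1 X13.00 Y0.00
G1 X13.00 Y6.00
G1 X0.00 Y6.00
G1 X0.00 Y0.00
; layer 5
G0 Z9.29
G0 X0.00 Y0.00
G1 X13.00 Y0.00
G1 X13.00 Y6.00
G1 X0.00 Y6.00
G1 X0.00 Y0.00
; layer 6
G0 Z11.14
G0 X0.00 Y0.00
G1 X13.00 Y0.00
G1 X13.00 Y6.00
G1 X0.00 Y6.00
G1 X0.00 Y0.00
; layer 7
G0 Z13.00
G0 X0.00 Y0.00
G1 X13.00 Y0.00
G1 X13.00 Y6.00
G1 X0.00 Y6.00
G1 X0.00 Y0.00
M2 ; end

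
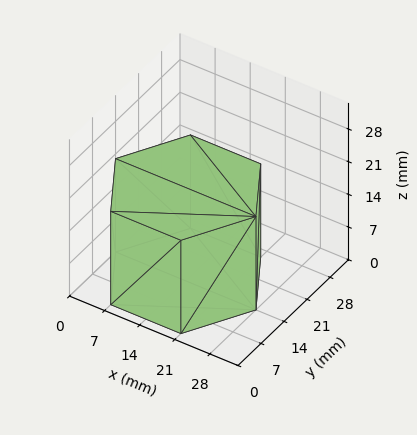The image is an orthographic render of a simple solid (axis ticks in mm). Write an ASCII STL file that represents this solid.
Reading the render: the shape is a regular 6-sided prism (a cylinder approximated with 6 flat sides), circumscribed radius ≈ 14 mm, height ≈ 20 mm (dimensions read to the nearest mm from the axis ticks). For the STL, each face is triangulated and given an outward normal.

solid part
  facet normal 0.0000 0.0000 -1.0000
    outer loop
      vertex 7.000 26.124 0.000
      vertex 21.000 26.124 0.000
      vertex 28.000 14.000 0.000
    endloop
  endfacet
  facet normal 0.0000 0.0000 -1.0000
    outer loop
      vertex 0.000 14.000 0.000
      vertex 7.000 26.124 0.000
      vertex 28.000 14.000 0.000
    endloop
  endfacet
  facet normal 0.0000 0.0000 -1.0000
    outer loop
      vertex 7.000 1.876 0.000
      vertex 0.000 14.000 0.000
      vertex 28.000 14.000 0.000
    endloop
  endfacet
  facet normal 0.0000 0.0000 -1.0000
    outer loop
      vertex 21.000 1.876 0.000
      vertex 7.000 1.876 0.000
      vertex 28.000 14.000 0.000
    endloop
  endfacet
  facet normal 0.0000 0.0000 1.0000
    outer loop
      vertex 28.000 14.000 20.000
      vertex 21.000 26.124 20.000
      vertex 7.000 26.124 20.000
    endloop
  endfacet
  facet normal 0.0000 0.0000 1.0000
    outer loop
      vertex 28.000 14.000 20.000
      vertex 7.000 26.124 20.000
      vertex 0.000 14.000 20.000
    endloop
  endfacet
  facet normal 0.0000 0.0000 1.0000
    outer loop
      vertex 28.000 14.000 20.000
      vertex 0.000 14.000 20.000
      vertex 7.000 1.876 20.000
    endloop
  endfacet
  facet normal 0.0000 0.0000 1.0000
    outer loop
      vertex 28.000 14.000 20.000
      vertex 7.000 1.876 20.000
      vertex 21.000 1.876 20.000
    endloop
  endfacet
  facet normal 0.8660 0.5000 0.0000
    outer loop
      vertex 28.000 14.000 0.000
      vertex 21.000 26.124 0.000
      vertex 21.000 26.124 20.000
    endloop
  endfacet
  facet normal 0.8660 0.5000 0.0000
    outer loop
      vertex 28.000 14.000 0.000
      vertex 21.000 26.124 20.000
      vertex 28.000 14.000 20.000
    endloop
  endfacet
  facet normal 0.0000 1.0000 0.0000
    outer loop
      vertex 21.000 26.124 0.000
      vertex 7.000 26.124 0.000
      vertex 7.000 26.124 20.000
    endloop
  endfacet
  facet normal 0.0000 1.0000 0.0000
    outer loop
      vertex 21.000 26.124 0.000
      vertex 7.000 26.124 20.000
      vertex 21.000 26.124 20.000
    endloop
  endfacet
  facet normal -0.8660 0.5000 0.0000
    outer loop
      vertex 7.000 26.124 0.000
      vertex 0.000 14.000 0.000
      vertex 0.000 14.000 20.000
    endloop
  endfacet
  facet normal -0.8660 0.5000 0.0000
    outer loop
      vertex 7.000 26.124 0.000
      vertex 0.000 14.000 20.000
      vertex 7.000 26.124 20.000
    endloop
  endfacet
  facet normal -0.8660 -0.5000 0.0000
    outer loop
      vertex 0.000 14.000 0.000
      vertex 7.000 1.876 0.000
      vertex 7.000 1.876 20.000
    endloop
  endfacet
  facet normal -0.8660 -0.5000 0.0000
    outer loop
      vertex 0.000 14.000 0.000
      vertex 7.000 1.876 20.000
      vertex 0.000 14.000 20.000
    endloop
  endfacet
  facet normal 0.0000 -1.0000 0.0000
    outer loop
      vertex 7.000 1.876 0.000
      vertex 21.000 1.876 0.000
      vertex 21.000 1.876 20.000
    endloop
  endfacet
  facet normal 0.0000 -1.0000 0.0000
    outer loop
      vertex 7.000 1.876 0.000
      vertex 21.000 1.876 20.000
      vertex 7.000 1.876 20.000
    endloop
  endfacet
  facet normal 0.8660 -0.5000 0.0000
    outer loop
      vertex 21.000 1.876 0.000
      vertex 28.000 14.000 0.000
      vertex 28.000 14.000 20.000
    endloop
  endfacet
  facet normal 0.8660 -0.5000 0.0000
    outer loop
      vertex 21.000 1.876 0.000
      vertex 28.000 14.000 20.000
      vertex 21.000 1.876 20.000
    endloop
  endfacet
endsolid part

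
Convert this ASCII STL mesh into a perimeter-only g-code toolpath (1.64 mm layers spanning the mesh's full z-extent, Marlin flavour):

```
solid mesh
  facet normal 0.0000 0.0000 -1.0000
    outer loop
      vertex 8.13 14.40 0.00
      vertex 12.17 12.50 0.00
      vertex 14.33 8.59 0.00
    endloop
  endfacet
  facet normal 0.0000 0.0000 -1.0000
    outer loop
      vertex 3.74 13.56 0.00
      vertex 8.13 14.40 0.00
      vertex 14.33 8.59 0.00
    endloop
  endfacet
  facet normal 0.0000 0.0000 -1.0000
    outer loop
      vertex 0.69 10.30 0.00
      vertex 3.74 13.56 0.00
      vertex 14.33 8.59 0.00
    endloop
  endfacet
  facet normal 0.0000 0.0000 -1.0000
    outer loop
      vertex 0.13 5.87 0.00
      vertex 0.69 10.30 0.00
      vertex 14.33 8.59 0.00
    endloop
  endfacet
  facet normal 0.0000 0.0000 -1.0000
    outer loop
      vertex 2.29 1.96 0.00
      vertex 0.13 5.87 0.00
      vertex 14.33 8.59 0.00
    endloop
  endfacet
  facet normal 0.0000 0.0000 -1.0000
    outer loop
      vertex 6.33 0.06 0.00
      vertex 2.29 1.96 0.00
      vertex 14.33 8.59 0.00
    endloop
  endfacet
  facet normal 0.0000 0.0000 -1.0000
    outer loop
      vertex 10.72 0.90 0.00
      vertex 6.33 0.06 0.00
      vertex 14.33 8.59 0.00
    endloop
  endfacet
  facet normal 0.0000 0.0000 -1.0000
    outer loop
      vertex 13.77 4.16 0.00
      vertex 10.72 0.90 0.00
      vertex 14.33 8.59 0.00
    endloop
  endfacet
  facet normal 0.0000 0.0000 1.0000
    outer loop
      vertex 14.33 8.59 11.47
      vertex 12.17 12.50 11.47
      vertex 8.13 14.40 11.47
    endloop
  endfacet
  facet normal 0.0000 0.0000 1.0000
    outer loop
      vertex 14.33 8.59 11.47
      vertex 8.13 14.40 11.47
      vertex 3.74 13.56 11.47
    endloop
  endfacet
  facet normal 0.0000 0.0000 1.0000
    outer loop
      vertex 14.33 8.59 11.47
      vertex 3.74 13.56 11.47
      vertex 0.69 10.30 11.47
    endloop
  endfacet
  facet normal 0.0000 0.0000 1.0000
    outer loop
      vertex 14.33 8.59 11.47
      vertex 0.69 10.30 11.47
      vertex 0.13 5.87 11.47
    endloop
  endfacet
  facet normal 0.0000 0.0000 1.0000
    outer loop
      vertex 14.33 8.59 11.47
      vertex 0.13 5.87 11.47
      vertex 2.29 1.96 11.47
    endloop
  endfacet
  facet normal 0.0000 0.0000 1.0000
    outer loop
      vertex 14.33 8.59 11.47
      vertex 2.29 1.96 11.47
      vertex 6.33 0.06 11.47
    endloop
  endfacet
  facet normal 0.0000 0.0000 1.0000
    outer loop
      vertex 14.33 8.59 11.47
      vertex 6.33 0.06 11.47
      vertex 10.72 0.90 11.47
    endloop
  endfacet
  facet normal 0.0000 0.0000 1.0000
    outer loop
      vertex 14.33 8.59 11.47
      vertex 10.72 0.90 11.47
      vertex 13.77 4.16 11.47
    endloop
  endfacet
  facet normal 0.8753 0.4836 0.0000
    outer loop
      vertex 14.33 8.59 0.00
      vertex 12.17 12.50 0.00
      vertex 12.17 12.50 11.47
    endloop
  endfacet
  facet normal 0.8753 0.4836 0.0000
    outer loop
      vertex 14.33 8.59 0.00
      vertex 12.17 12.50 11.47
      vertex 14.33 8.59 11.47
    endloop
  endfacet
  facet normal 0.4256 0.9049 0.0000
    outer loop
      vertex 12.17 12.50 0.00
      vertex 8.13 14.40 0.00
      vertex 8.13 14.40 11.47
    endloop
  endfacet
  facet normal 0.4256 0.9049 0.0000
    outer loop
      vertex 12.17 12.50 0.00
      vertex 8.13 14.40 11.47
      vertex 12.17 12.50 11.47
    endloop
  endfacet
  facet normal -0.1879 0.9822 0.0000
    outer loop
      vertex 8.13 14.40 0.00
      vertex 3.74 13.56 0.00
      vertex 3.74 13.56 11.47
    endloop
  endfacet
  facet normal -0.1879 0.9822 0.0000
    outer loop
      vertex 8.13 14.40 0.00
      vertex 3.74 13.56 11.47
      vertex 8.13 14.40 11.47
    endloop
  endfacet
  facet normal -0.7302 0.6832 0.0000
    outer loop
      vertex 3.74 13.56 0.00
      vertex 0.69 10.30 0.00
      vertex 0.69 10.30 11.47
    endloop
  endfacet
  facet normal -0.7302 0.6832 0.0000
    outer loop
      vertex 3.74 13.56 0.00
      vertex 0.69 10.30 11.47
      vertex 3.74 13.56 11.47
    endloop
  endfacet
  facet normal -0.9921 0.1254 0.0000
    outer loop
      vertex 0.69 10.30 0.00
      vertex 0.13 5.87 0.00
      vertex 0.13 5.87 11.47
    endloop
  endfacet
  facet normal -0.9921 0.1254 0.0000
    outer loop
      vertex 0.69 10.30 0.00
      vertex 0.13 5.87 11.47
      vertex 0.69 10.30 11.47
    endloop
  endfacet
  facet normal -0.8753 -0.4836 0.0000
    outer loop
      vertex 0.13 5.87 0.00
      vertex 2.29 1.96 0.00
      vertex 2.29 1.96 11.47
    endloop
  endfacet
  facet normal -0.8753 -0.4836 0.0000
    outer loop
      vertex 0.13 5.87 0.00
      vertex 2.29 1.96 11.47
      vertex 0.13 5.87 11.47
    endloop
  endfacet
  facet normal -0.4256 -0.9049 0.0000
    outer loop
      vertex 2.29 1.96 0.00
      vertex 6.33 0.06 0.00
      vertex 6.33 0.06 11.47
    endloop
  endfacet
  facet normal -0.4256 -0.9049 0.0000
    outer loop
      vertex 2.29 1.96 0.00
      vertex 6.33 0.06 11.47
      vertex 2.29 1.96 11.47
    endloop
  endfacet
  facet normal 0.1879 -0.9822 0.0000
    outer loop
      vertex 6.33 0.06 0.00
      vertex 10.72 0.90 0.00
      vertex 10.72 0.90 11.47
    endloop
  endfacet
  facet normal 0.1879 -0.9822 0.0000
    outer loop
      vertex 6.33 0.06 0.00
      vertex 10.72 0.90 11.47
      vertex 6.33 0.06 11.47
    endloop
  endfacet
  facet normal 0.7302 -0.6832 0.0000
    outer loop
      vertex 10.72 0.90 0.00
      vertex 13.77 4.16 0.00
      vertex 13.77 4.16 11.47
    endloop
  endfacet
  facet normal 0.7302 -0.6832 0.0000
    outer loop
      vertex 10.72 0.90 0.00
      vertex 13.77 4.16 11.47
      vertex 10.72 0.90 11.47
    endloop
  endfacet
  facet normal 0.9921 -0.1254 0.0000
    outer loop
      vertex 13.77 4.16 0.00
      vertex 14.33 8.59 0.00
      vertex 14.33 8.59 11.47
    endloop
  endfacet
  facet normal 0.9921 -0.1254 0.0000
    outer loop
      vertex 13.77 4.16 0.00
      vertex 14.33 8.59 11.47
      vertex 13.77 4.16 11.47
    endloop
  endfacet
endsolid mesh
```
; perimeter-only toolpath
G21 ; units = mm
G90 ; absolute positioning
G28 ; home
; layer 1
G0 Z1.64
G0 X14.33 Y8.59
G1 X12.17 Y12.50
G1 X8.13 Y14.40
G1 X3.74 Y13.56
G1 X0.69 Y10.30
G1 X0.13 Y5.87
G1 X2.29 Y1.96
G1 X6.33 Y0.06
G1 X10.72 Y0.90
G1 X13.77 Y4.16
G1 X14.33 Y8.59
; layer 2
G0 Z3.28
G0 X14.33 Y8.59
G1 X12.17 Y12.50
G1 X8.13 Y14.40
G1 X3.74 Y13.56
G1 X0.69 Y10.30
G1 X0.13 Y5.87
G1 X2.29 Y1.96
G1 X6.33 Y0.06
G1 X10.72 Y0.90
G1 X13.77 Y4.16
G1 X14.33 Y8.59
; layer 3
G0 Z4.92
G0 X14.33 Y8.59
G1 X12.17 Y12.50
G1 X8.13 Y14.40
G1 X3.74 Y13.56
G1 X0.69 Y10.30
G1 X0.13 Y5.87
G1 X2.29 Y1.96
G1 X6.33 Y0.06
G1 X10.72 Y0.90
G1 X13.77 Y4.16
G1 X14.33 Y8.59
; layer 4
G0 Z6.55
G0 X14.33 Y8.59
G1 X12.17 Y12.50
G1 X8.13 Y14.40
G1 X3.74 Y13.56
G1 X0.69 Y10.30
G1 X0.13 Y5.87
G1 X2.29 Y1.96
G1 X6.33 Y0.06
G1 X10.72 Y0.90
G1 X13.77 Y4.16
G1 X14.33 Y8.59
; layer 5
G0 Z8.19
G0 X14.33 Y8.59
G1 X12.17 Y12.50
G1 X8.13 Y14.40
G1 X3.74 Y13.56
G1 X0.69 Y10.30
G1 X0.13 Y5.87
G1 X2.29 Y1.96
G1 X6.33 Y0.06
G1 X10.72 Y0.90
G1 X13.77 Y4.16
G1 X14.33 Y8.59
; layer 6
G0 Z9.83
G0 X14.33 Y8.59
G1 X12.17 Y12.50
G1 X8.13 Y14.40
G1 X3.74 Y13.56
G1 X0.69 Y10.30
G1 X0.13 Y5.87
G1 X2.29 Y1.96
G1 X6.33 Y0.06
G1 X10.72 Y0.90
G1 X13.77 Y4.16
G1 X14.33 Y8.59
; layer 7
G0 Z11.47
G0 X14.33 Y8.59
G1 X12.17 Y12.50
G1 X8.13 Y14.40
G1 X3.74 Y13.56
G1 X0.69 Y10.30
G1 X0.13 Y5.87
G1 X2.29 Y1.96
G1 X6.33 Y0.06
G1 X10.72 Y0.90
G1 X13.77 Y4.16
G1 X14.33 Y8.59
M2 ; end

The solid is a regular 10-sided prism (a cylinder approximated with 10 flat sides), circumscribed radius ≈ 7.23 mm, height ≈ 11.5 mm. Slicing at Δz = 1.64 mm — 7 equal slices spanning the solid's height, so layer i sits at z = i·h/7 — gives 7 non-empty perimeters. Each is a 10-segment closed polygon; G0 lifts to the layer z and rapids to the start vertex, then G1 traces the edges.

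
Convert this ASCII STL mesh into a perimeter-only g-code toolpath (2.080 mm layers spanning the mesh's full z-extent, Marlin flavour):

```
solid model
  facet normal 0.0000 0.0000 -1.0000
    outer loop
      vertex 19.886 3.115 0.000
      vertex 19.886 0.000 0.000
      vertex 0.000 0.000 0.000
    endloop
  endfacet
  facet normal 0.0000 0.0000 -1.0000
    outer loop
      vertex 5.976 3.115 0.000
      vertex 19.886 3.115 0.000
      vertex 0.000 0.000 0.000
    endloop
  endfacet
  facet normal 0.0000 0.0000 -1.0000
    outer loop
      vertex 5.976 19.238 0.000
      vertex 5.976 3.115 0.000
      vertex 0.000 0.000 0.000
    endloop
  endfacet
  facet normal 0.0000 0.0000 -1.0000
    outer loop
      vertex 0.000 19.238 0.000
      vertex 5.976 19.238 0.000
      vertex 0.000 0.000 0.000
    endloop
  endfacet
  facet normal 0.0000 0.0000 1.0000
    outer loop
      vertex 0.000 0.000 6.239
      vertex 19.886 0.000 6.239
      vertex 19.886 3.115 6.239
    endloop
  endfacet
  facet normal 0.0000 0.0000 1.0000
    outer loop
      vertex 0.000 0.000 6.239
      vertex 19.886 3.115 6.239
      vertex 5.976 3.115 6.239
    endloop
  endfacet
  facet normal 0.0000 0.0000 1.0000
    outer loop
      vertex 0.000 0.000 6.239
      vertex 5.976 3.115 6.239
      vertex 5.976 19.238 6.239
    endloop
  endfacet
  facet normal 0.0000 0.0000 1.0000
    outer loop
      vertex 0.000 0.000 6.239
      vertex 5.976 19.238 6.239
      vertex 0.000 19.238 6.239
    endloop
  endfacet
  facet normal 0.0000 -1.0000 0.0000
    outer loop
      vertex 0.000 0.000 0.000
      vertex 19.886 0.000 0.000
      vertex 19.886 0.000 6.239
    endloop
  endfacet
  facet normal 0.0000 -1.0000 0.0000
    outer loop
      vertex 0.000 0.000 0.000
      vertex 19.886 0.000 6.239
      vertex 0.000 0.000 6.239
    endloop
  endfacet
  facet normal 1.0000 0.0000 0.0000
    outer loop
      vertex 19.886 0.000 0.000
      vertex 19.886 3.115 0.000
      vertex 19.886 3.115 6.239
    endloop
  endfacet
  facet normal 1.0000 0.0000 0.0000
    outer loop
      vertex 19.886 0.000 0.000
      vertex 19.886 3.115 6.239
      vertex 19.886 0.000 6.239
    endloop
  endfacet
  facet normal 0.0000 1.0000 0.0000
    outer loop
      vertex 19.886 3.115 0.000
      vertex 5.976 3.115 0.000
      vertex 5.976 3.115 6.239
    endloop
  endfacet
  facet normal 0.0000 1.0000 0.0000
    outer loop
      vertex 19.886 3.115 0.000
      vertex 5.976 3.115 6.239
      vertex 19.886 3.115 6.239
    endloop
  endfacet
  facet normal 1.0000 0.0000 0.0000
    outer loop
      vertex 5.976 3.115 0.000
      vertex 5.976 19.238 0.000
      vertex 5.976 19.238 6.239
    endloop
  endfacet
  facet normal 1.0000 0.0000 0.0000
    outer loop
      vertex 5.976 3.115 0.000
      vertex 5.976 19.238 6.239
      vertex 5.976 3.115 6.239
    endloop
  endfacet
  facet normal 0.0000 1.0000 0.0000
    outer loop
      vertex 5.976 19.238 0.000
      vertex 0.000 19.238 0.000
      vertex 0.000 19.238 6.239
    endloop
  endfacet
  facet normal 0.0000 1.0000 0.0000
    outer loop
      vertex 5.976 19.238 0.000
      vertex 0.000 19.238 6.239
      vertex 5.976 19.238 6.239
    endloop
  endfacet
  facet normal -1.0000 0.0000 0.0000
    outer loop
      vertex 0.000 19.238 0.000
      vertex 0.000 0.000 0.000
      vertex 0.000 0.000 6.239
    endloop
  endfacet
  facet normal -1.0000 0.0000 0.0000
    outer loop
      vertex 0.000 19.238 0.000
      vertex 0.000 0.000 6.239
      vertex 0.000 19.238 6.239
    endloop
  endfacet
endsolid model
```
; perimeter-only toolpath
G21 ; units = mm
G90 ; absolute positioning
G28 ; home
; layer 1
G0 Z2.080
G0 X0.000 Y0.000
G1 X19.886 Y0.000
G1 X19.886 Y3.115
G1 X5.976 Y3.115
G1 X5.976 Y19.238
G1 X0.000 Y19.238
G1 X0.000 Y0.000
; layer 2
G0 Z4.159
G0 X0.000 Y0.000
G1 X19.886 Y0.000
G1 X19.886 Y3.115
G1 X5.976 Y3.115
G1 X5.976 Y19.238
G1 X0.000 Y19.238
G1 X0.000 Y0.000
; layer 3
G0 Z6.239
G0 X0.000 Y0.000
G1 X19.886 Y0.000
G1 X19.886 Y3.115
G1 X5.976 Y3.115
G1 X5.976 Y19.238
G1 X0.000 Y19.238
G1 X0.000 Y0.000
M2 ; end

The solid is an L-shaped prism: outer 19.9 × 19.2 mm, arm thicknesses ≈ 3.12 mm (horizontal) and 5.98 mm (vertical), extruded 6.24 mm in z. Slicing at Δz = 2.080 mm — 3 equal slices spanning the solid's height, so layer i sits at z = i·h/3 — gives 3 non-empty perimeters. Each is a 6-segment closed polygon; G0 lifts to the layer z and rapids to the start vertex, then G1 traces the edges.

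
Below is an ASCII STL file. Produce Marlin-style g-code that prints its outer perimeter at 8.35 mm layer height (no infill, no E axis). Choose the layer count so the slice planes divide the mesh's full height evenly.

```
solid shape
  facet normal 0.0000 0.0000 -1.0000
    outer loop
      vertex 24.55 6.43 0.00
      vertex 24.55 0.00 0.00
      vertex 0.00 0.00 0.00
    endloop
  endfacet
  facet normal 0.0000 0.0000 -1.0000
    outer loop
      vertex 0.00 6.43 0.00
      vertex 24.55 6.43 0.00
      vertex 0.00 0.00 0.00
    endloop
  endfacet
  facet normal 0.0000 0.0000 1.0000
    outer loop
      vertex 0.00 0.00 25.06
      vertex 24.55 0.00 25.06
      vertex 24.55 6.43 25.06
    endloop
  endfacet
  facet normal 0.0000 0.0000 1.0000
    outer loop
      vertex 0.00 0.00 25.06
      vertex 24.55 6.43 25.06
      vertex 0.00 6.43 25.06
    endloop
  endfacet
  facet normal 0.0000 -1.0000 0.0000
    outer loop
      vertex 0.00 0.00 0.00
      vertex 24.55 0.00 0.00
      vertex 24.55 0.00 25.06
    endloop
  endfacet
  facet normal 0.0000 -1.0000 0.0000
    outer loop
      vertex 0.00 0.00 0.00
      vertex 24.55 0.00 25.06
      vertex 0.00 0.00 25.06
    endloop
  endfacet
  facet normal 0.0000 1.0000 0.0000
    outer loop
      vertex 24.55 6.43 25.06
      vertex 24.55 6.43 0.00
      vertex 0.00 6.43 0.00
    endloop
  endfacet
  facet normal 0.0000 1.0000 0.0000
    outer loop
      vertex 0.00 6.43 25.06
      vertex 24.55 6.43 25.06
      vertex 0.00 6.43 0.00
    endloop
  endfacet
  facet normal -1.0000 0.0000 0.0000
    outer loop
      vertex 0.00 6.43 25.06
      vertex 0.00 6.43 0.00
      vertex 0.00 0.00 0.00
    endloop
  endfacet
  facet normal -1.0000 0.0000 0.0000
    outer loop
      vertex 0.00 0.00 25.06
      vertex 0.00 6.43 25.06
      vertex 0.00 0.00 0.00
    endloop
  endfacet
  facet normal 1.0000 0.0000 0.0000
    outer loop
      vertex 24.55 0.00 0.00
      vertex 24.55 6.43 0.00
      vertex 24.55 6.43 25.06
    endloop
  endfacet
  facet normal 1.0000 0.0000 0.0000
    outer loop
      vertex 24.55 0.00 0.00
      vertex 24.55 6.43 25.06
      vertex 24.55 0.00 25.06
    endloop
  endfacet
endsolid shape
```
; perimeter-only toolpath
G21 ; units = mm
G90 ; absolute positioning
G28 ; home
; layer 1
G0 Z8.35
G0 X0.00 Y0.00
G1 X24.55 Y0.00
G1 X24.55 Y6.43
G1 X0.00 Y6.43
G1 X0.00 Y0.00
; layer 2
G0 Z16.71
G0 X0.00 Y0.00
G1 X24.55 Y0.00
G1 X24.55 Y6.43
G1 X0.00 Y6.43
G1 X0.00 Y0.00
; layer 3
G0 Z25.06
G0 X0.00 Y0.00
G1 X24.55 Y0.00
G1 X24.55 Y6.43
G1 X0.00 Y6.43
G1 X0.00 Y0.00
M2 ; end

The solid is a rectangular box, roughly 24.6 × 6.43 mm footprint and 25.1 mm tall. Slicing at Δz = 8.35 mm — 3 equal slices spanning the solid's height, so layer i sits at z = i·h/3 — gives 3 non-empty perimeters. Each is a 4-segment closed polygon; G0 lifts to the layer z and rapids to the start vertex, then G1 traces the edges.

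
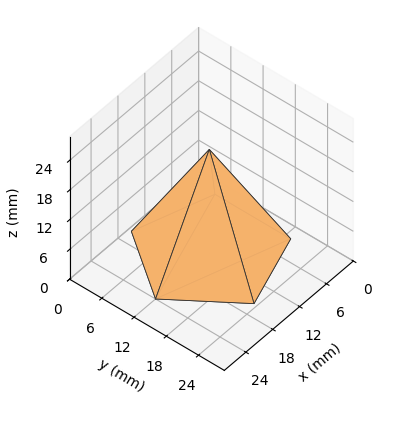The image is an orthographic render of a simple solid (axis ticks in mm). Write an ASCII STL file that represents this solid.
Reading the render: the shape is a regular 5-sided pyramid, base circumscribed radius ≈ 12 mm, apex at z ≈ 21 mm (dimensions read to the nearest mm from the axis ticks). For the STL, each face is triangulated and given an outward normal.

solid part
  facet normal 0.0000 0.0000 -1.0000
    outer loop
      vertex 2.29 19.05 0.00
      vertex 15.71 23.41 0.00
      vertex 24.00 12.00 0.00
    endloop
  endfacet
  facet normal 0.0000 0.0000 -1.0000
    outer loop
      vertex 2.29 4.95 0.00
      vertex 2.29 19.05 0.00
      vertex 24.00 12.00 0.00
    endloop
  endfacet
  facet normal 0.0000 0.0000 -1.0000
    outer loop
      vertex 15.71 0.59 0.00
      vertex 2.29 4.95 0.00
      vertex 24.00 12.00 0.00
    endloop
  endfacet
  facet normal 0.7343 0.5335 0.4196
    outer loop
      vertex 24.00 12.00 0.00
      vertex 15.71 23.41 0.00
      vertex 12.00 12.00 21.00
    endloop
  endfacet
  facet normal -0.2805 0.8633 0.4195
    outer loop
      vertex 15.71 23.41 0.00
      vertex 2.29 19.05 0.00
      vertex 12.00 12.00 21.00
    endloop
  endfacet
  facet normal -0.9077 0.0000 0.4197
    outer loop
      vertex 2.29 19.05 0.00
      vertex 2.29 4.95 0.00
      vertex 12.00 12.00 21.00
    endloop
  endfacet
  facet normal -0.2805 -0.8633 0.4195
    outer loop
      vertex 2.29 4.95 0.00
      vertex 15.71 0.59 0.00
      vertex 12.00 12.00 21.00
    endloop
  endfacet
  facet normal 0.7343 -0.5335 0.4196
    outer loop
      vertex 15.71 0.59 0.00
      vertex 24.00 12.00 0.00
      vertex 12.00 12.00 21.00
    endloop
  endfacet
endsolid part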